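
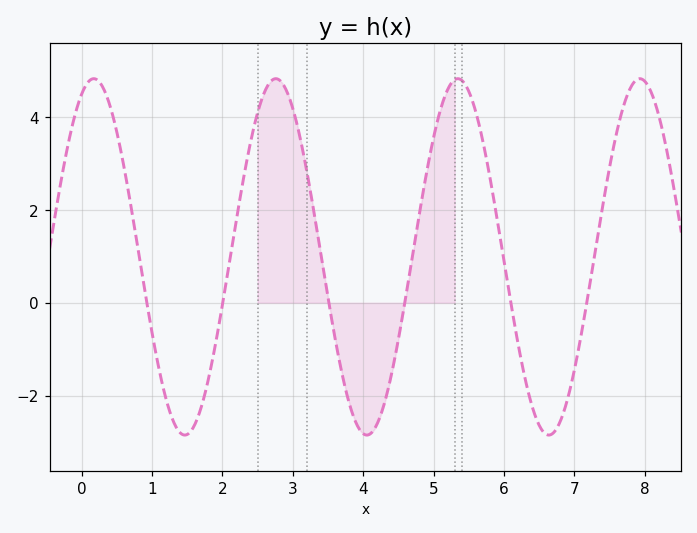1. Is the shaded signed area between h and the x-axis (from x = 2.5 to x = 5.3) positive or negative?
positive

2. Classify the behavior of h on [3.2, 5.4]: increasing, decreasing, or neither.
neither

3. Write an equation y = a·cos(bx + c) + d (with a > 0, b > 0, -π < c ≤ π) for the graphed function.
y = 3.84cos(2.4x - 0.42) + 0.99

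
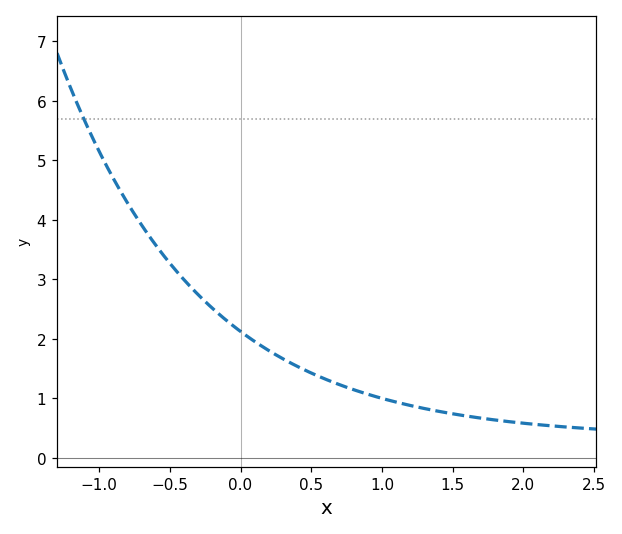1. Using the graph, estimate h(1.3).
0.824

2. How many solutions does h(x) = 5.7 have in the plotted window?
1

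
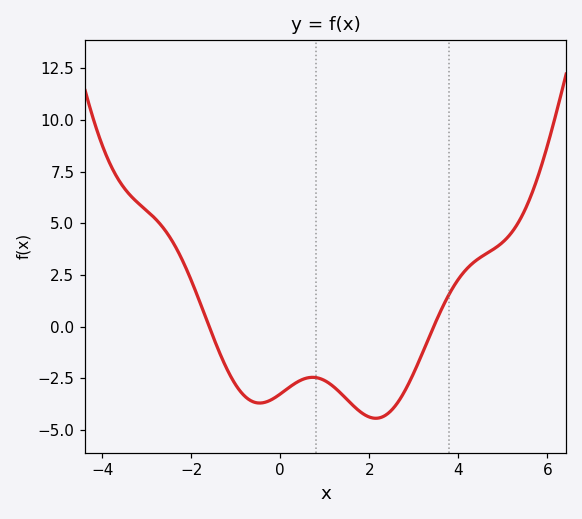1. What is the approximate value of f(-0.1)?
-3.4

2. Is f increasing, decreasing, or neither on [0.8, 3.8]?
neither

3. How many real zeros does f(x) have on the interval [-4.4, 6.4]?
2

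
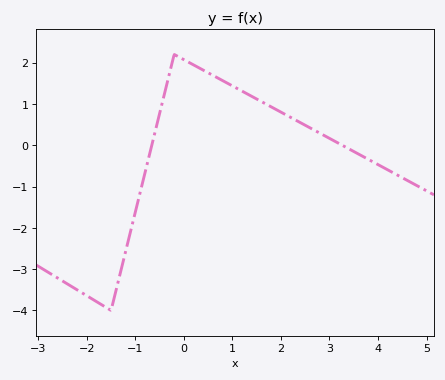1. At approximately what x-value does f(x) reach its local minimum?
-1.5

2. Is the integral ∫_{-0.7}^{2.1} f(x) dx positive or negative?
positive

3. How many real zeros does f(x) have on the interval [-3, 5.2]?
2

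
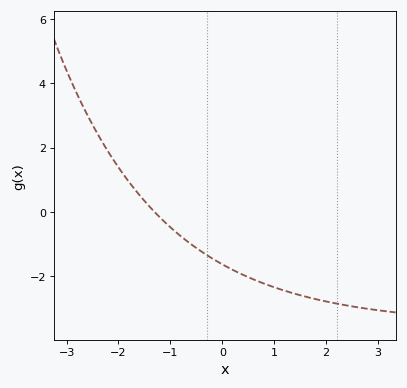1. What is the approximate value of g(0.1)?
-1.8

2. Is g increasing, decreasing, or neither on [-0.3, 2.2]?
decreasing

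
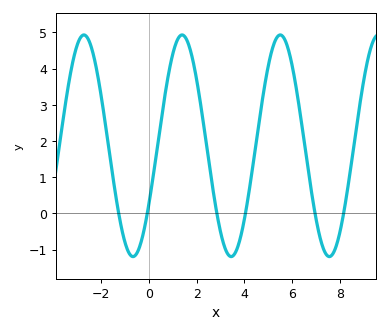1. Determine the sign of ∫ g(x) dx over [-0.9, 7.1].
positive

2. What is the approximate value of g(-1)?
-0.788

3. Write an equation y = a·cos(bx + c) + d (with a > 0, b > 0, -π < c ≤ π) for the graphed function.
y = 3.06cos(1.53x - 2.13) + 1.87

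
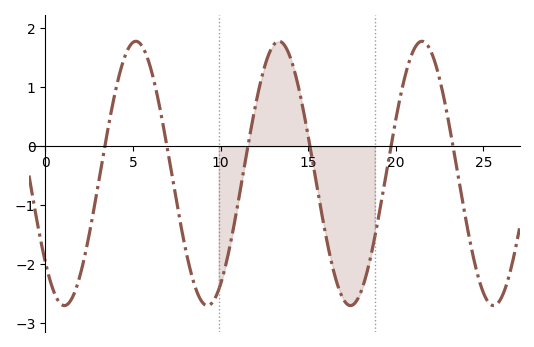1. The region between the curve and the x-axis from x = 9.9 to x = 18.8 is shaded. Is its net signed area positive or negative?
negative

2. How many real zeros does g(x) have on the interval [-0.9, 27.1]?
6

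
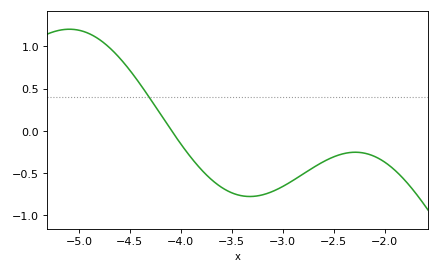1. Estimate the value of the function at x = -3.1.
-0.72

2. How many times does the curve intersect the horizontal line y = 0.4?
1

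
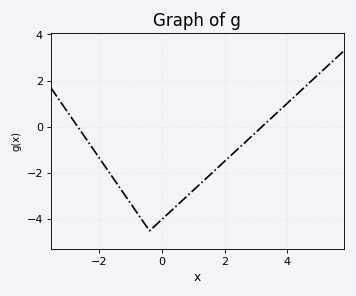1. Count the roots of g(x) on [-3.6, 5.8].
2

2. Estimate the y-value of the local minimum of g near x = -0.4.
-4.4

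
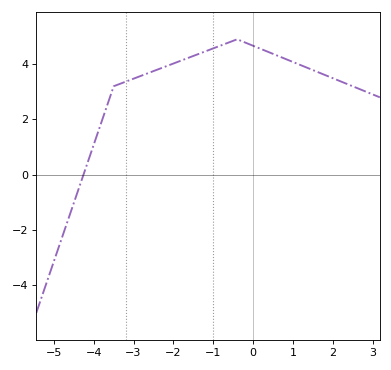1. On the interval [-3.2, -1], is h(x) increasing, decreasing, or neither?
increasing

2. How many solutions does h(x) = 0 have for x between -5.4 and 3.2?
1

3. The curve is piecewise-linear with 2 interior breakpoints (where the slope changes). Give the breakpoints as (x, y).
(-3.5, 3.2); (-0.4, 4.9)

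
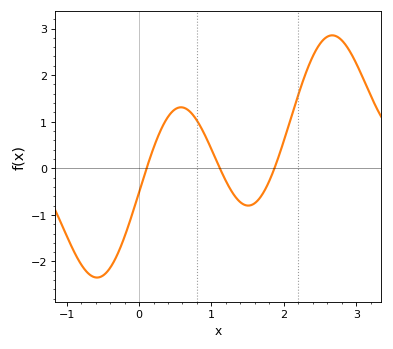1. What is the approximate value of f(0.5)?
1.27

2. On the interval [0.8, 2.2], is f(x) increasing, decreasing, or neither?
neither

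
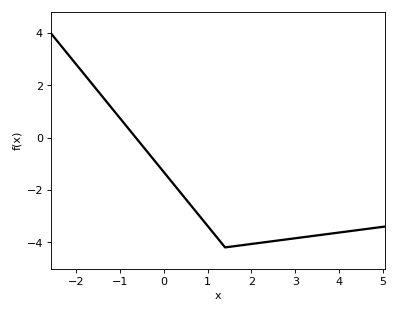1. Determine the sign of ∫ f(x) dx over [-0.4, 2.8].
negative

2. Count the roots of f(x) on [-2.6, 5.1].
1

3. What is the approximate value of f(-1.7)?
2.19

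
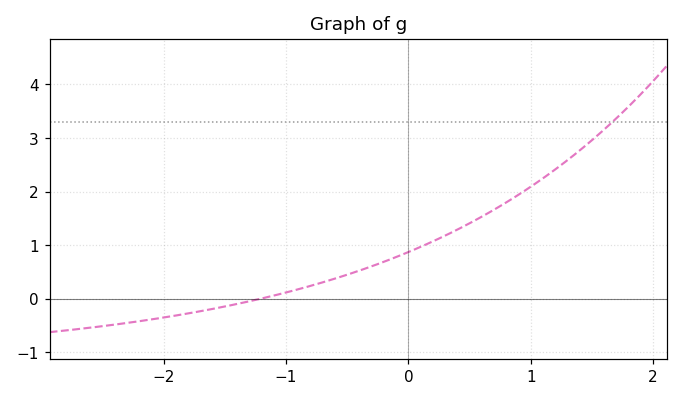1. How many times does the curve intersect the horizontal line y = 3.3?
1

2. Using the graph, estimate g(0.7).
1.66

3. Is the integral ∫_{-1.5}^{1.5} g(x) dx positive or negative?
positive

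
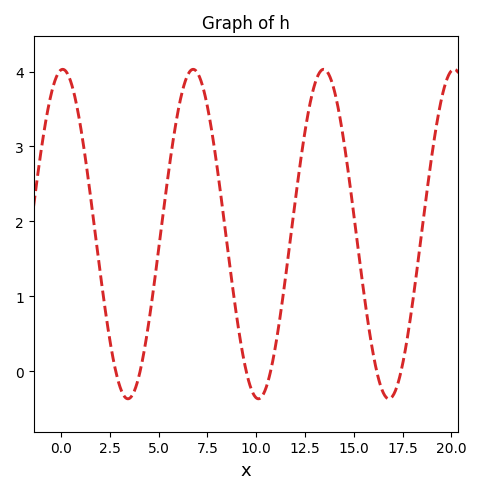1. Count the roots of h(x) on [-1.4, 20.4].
6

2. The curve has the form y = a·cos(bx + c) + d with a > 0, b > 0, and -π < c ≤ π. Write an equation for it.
y = 2.2cos(0.94x - 0.08) + 1.83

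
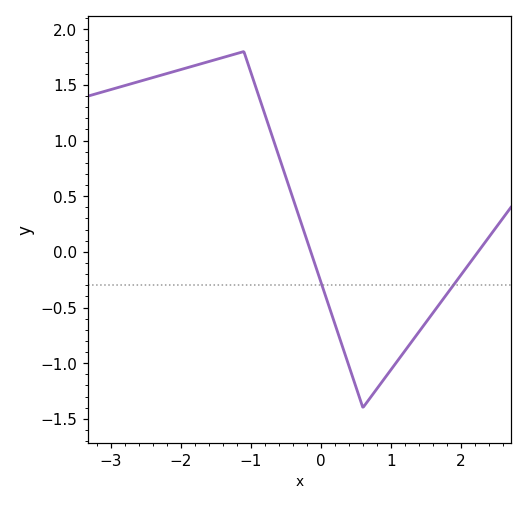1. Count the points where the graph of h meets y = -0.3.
2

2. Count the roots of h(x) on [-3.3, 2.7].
2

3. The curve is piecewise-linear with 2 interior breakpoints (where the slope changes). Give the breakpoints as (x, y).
(-1.1, 1.8); (0.6, -1.4)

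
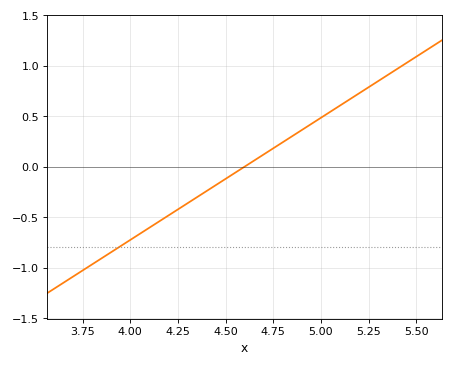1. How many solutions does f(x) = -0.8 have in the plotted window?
1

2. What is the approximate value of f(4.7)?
0.1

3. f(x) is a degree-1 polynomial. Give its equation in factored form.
y = 1.21(x - 4.6)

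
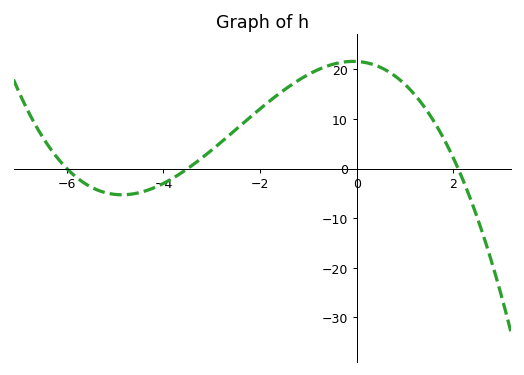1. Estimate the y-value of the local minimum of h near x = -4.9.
-5.29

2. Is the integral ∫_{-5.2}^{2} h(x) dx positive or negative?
positive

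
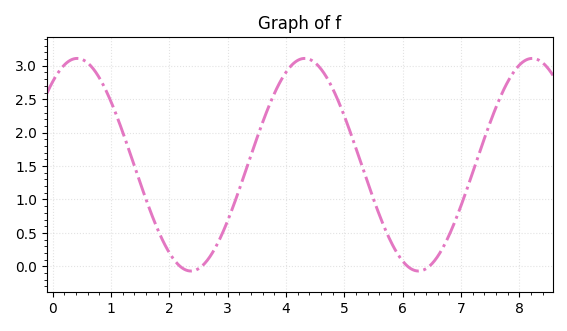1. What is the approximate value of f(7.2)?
1.4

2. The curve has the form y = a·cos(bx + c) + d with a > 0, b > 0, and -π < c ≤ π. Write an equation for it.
y = 1.59cos(1.6x - 0.67) + 1.52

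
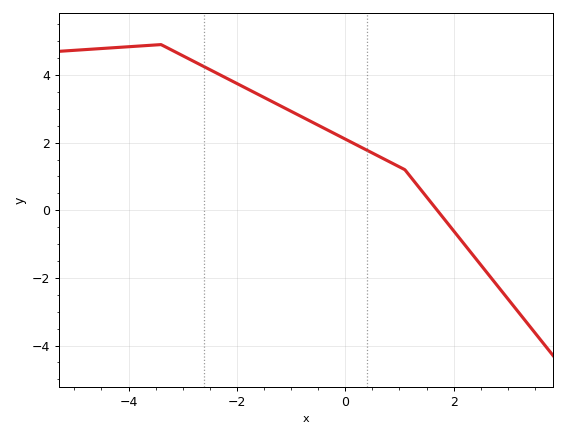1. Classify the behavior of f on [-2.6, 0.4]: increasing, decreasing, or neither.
decreasing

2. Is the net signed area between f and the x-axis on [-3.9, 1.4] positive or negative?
positive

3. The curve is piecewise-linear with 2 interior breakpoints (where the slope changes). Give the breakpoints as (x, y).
(-3.4, 4.9); (1.1, 1.2)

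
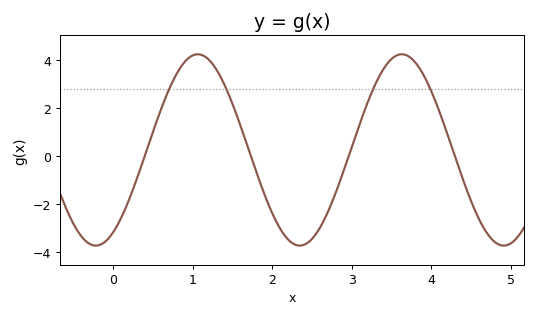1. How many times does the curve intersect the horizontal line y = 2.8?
4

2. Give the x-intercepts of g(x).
0.4, 1.7, 3, 4.3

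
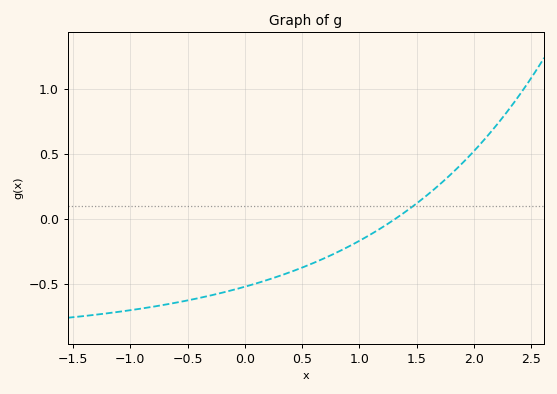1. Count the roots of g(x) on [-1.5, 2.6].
1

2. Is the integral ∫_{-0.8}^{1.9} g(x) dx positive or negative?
negative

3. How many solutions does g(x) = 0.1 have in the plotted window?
1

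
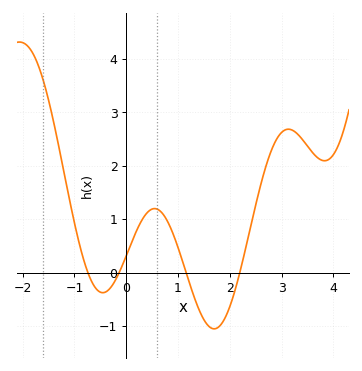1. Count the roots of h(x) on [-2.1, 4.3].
4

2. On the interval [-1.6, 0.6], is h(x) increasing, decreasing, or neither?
neither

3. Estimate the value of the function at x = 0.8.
0.954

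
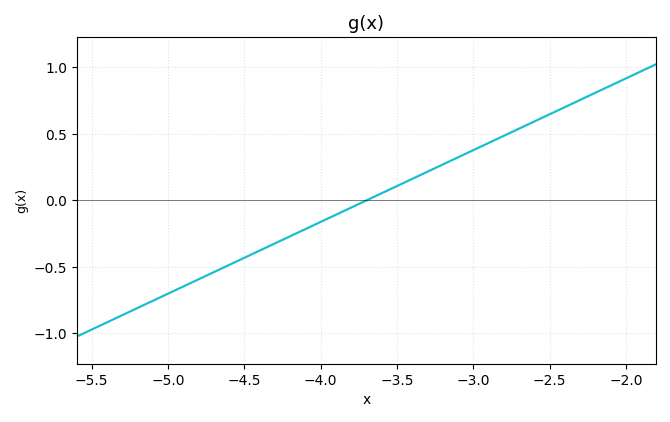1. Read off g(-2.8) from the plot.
0.5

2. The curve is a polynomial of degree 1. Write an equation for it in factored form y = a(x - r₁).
y = 0.54(x + 3.7)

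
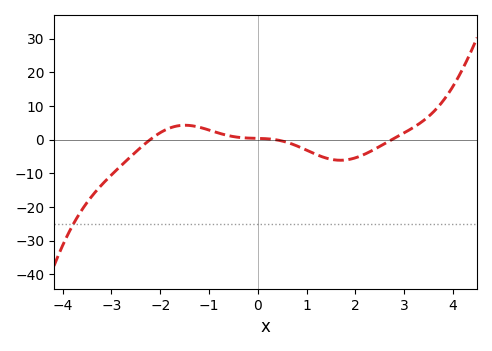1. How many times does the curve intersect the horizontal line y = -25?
1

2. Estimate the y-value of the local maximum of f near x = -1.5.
4.31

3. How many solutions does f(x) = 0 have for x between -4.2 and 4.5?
3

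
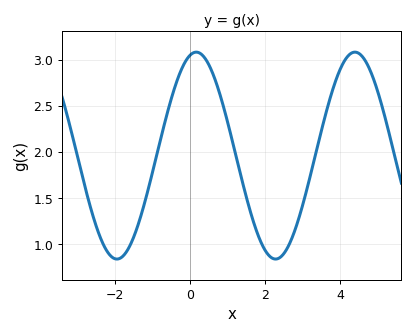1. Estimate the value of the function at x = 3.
1.45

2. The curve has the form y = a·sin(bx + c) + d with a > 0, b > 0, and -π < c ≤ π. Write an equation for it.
y = 1.12sin(1.5x + 1.3) + 1.96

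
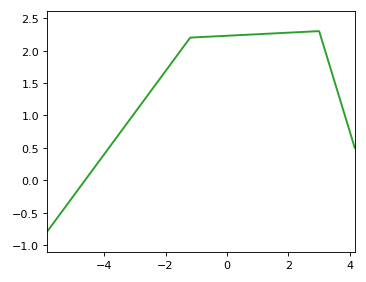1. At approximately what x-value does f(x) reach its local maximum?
3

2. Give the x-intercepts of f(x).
-4.62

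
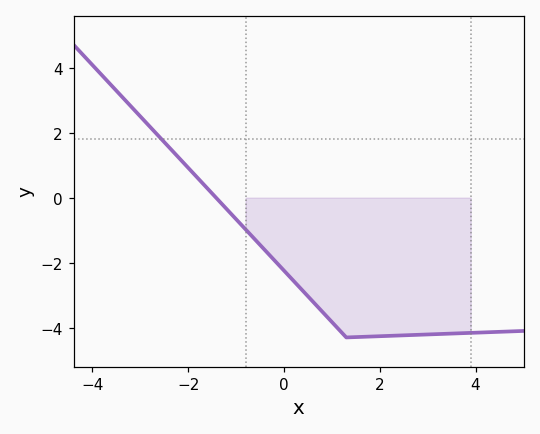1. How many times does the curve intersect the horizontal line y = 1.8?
1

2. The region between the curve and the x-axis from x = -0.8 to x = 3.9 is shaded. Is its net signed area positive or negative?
negative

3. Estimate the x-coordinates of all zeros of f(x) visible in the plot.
-1.42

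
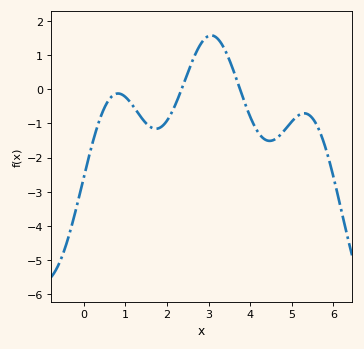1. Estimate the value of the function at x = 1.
-0.2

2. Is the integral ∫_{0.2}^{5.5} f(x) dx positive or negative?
negative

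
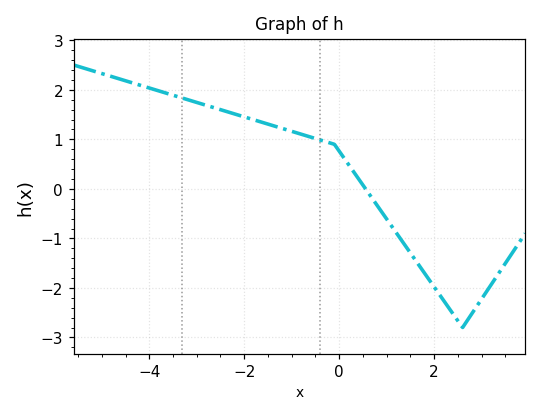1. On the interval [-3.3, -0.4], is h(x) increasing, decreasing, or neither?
decreasing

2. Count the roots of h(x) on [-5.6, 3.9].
1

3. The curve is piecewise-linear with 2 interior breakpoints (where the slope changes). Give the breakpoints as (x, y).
(-0.1, 0.9); (2.6, -2.8)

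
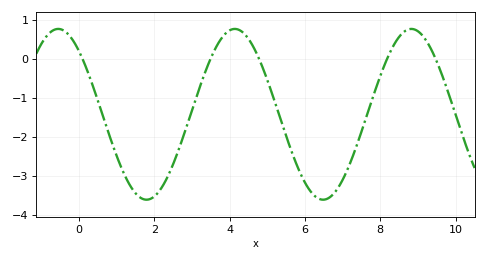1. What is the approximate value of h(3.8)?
0.6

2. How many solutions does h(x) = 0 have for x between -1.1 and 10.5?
5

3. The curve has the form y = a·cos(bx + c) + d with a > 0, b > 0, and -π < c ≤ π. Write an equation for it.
y = 2.19cos(1.3x + 0.74) - 1.42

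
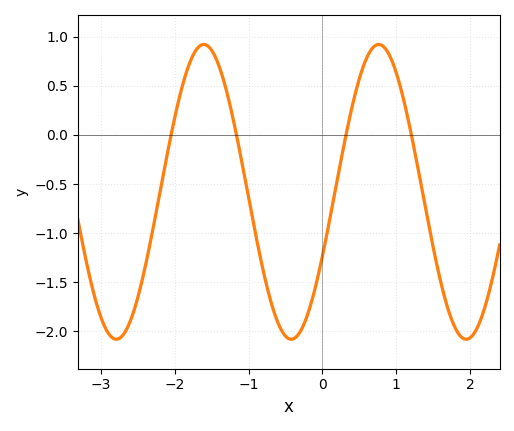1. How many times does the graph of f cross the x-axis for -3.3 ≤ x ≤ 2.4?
4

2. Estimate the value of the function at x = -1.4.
0.697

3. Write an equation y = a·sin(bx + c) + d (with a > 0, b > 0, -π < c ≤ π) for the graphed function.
y = 1.5sin(2.65x - 0.45) - 0.58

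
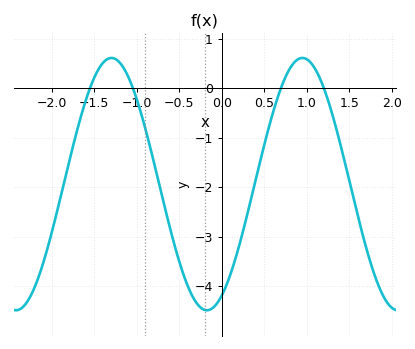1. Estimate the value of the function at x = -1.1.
0.233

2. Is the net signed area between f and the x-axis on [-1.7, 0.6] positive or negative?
negative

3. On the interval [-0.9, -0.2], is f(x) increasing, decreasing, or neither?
decreasing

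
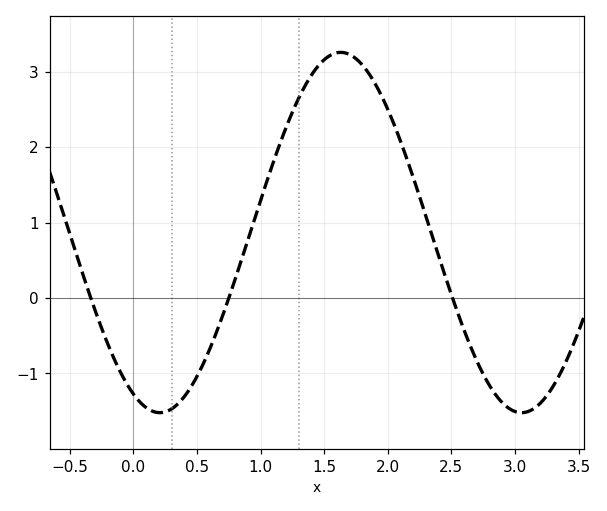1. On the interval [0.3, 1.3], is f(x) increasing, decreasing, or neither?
increasing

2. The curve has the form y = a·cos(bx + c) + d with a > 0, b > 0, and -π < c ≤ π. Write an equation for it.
y = 2.39cos(2.21x + 2.68) + 0.87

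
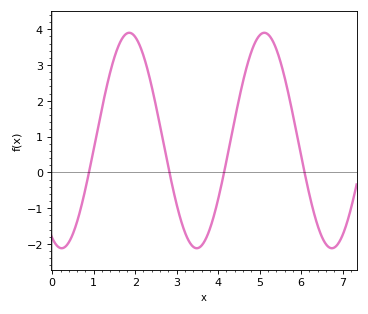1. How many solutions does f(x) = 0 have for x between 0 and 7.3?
4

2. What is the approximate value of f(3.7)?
-1.86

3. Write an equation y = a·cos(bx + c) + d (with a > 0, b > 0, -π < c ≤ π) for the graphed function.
y = 3.01cos(1.93x + 2.7) + 0.89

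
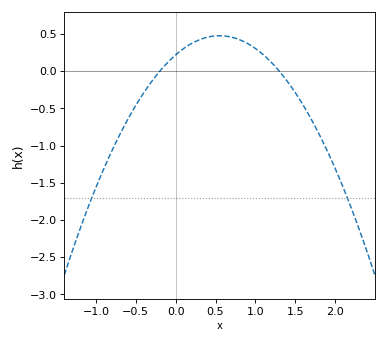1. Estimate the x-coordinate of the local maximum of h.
0.55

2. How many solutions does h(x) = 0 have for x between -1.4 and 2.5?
2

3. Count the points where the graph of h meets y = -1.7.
2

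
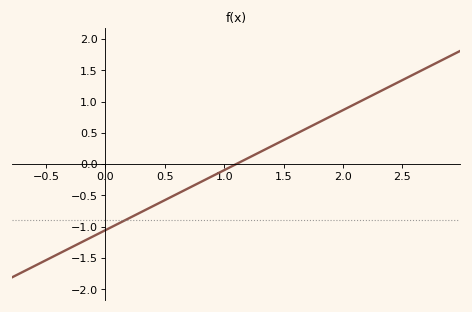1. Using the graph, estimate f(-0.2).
-1.25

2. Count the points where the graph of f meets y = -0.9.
1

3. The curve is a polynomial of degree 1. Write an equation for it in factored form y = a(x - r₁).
y = 0.96(x - 1.1)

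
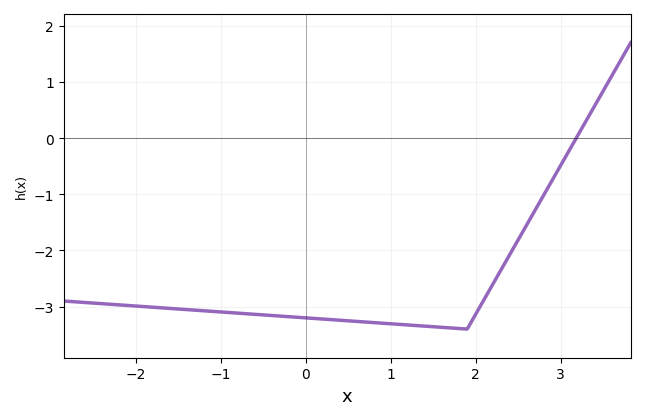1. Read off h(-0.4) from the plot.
-3.16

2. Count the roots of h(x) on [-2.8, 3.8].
1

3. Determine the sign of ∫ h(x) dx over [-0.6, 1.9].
negative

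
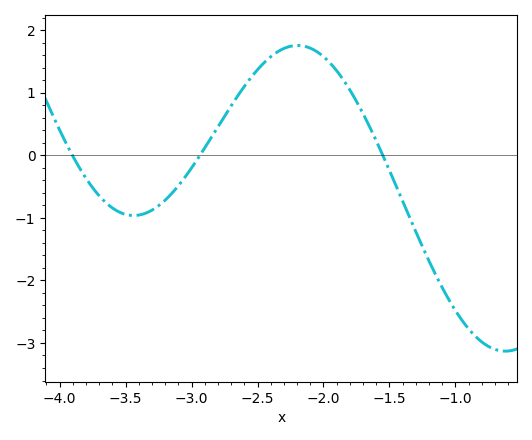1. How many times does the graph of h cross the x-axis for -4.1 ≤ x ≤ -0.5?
3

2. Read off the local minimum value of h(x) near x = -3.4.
-0.961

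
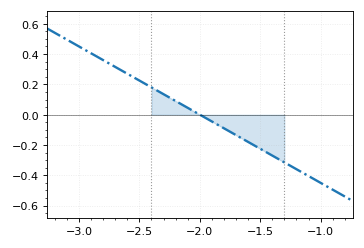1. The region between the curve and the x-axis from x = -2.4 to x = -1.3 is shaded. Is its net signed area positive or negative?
negative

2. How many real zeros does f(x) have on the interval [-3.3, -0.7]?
1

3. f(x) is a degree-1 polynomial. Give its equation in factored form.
y = -0.45(x + 2)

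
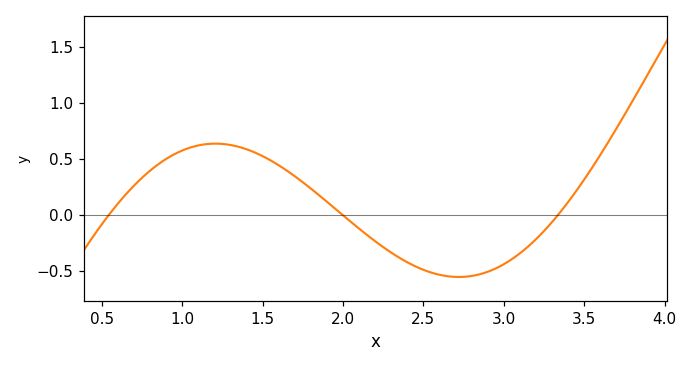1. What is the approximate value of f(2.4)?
-0.4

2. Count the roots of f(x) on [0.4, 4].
3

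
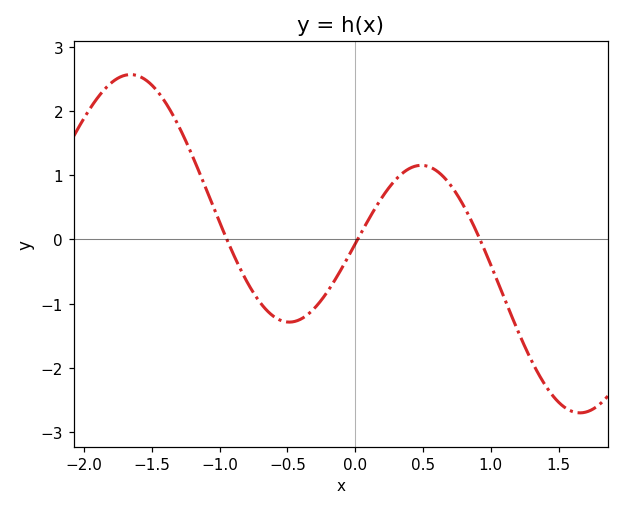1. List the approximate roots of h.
-0.9, 0, 0.9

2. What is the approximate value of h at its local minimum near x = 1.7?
-2.7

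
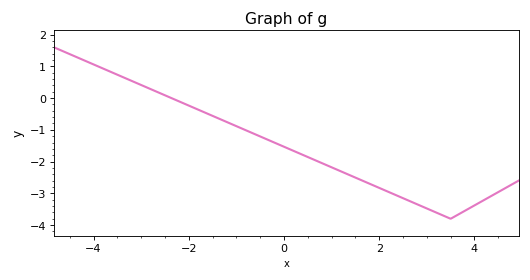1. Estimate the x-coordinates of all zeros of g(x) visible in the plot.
-2.4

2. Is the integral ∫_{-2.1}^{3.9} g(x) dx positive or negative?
negative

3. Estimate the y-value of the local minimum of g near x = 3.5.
-3.8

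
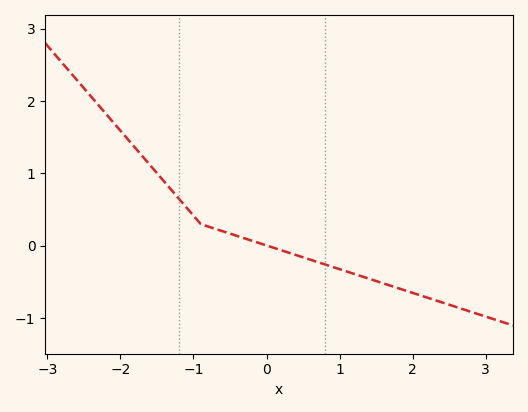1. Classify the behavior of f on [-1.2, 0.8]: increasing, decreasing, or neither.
decreasing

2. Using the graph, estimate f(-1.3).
0.77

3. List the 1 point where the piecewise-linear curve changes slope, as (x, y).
(-0.9, 0.3)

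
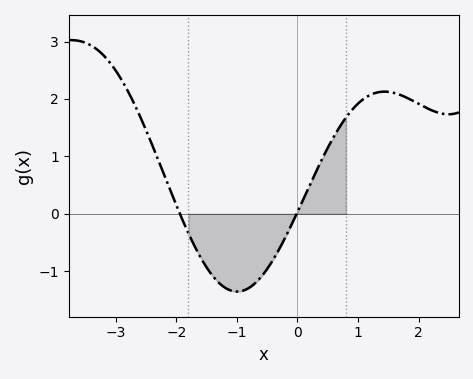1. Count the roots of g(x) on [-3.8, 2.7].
2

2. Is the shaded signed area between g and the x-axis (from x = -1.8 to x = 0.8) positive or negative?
negative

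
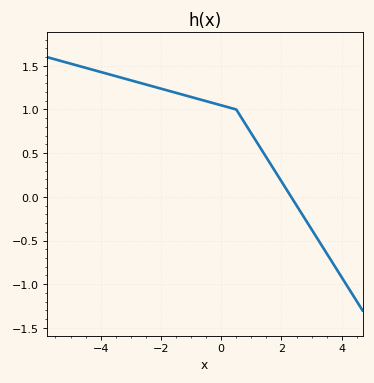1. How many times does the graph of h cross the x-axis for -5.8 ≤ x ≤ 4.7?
1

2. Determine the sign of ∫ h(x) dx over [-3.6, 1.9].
positive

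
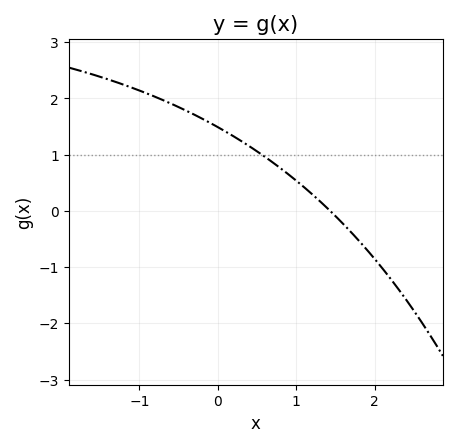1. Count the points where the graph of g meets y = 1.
1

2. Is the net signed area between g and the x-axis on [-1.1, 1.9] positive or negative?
positive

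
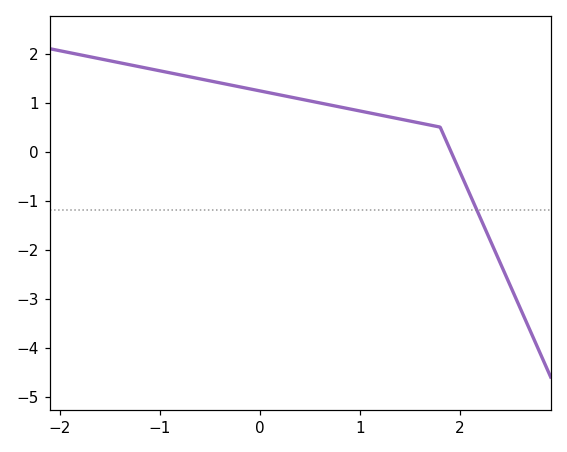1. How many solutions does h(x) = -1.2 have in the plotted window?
1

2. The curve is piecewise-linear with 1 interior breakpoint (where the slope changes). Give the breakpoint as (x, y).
(1.8, 0.5)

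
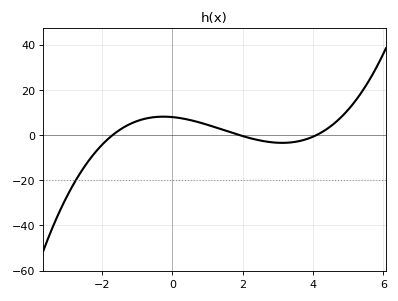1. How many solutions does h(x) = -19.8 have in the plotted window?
1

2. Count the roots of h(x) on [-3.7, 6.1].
3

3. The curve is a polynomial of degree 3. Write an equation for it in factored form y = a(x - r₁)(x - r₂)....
y = 0.6(x + 1.7)(x - 1.9)(x - 4.1)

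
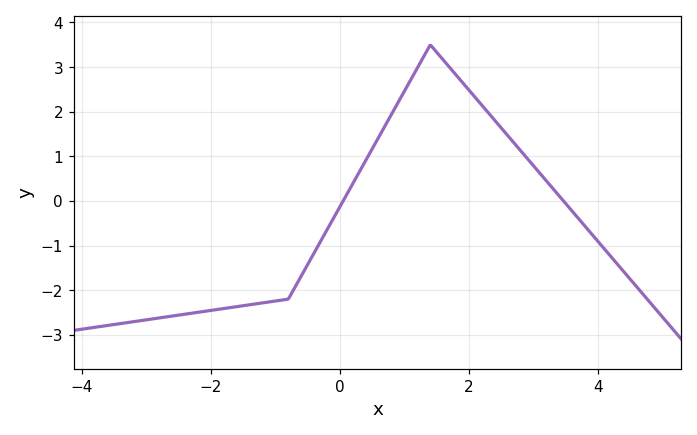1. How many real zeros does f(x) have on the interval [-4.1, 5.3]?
2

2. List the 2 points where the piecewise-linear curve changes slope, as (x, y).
(-0.8, -2.2); (1.4, 3.5)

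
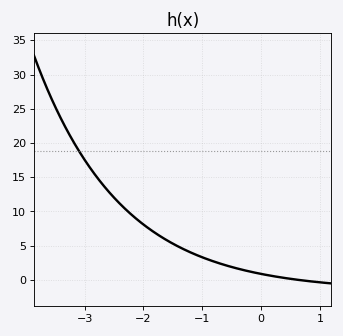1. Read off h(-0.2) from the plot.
1.24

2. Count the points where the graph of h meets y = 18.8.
1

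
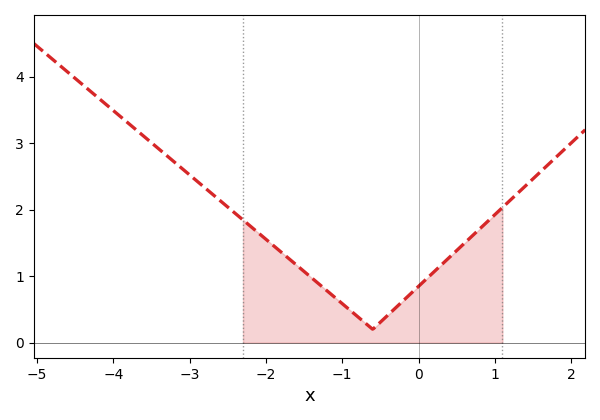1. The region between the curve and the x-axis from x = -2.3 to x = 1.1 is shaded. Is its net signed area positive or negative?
positive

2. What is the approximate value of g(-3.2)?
2.72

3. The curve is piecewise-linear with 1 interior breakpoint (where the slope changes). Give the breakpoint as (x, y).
(-0.6, 0.2)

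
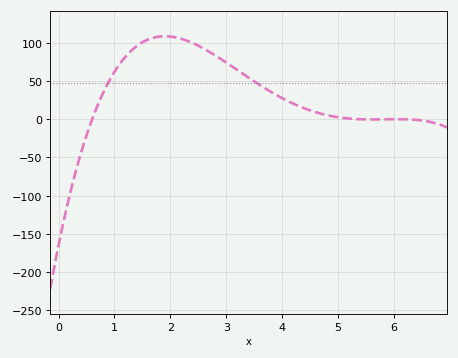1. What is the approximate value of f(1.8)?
108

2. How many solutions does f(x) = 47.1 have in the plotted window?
2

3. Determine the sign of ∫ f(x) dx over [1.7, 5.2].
positive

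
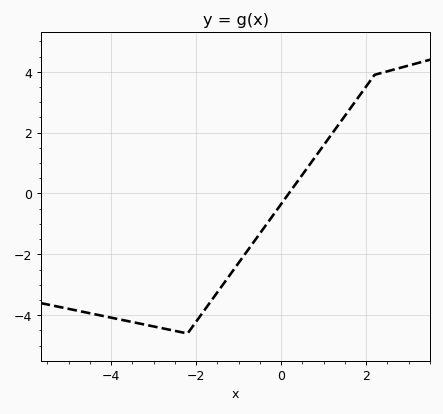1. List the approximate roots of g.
0.181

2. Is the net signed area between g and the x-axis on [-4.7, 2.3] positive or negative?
negative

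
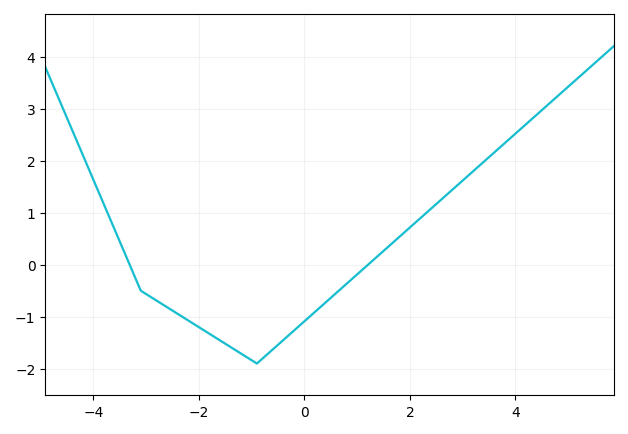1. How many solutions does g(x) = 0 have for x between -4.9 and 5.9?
2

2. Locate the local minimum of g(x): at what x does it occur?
-0.903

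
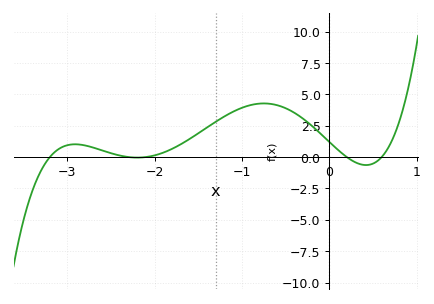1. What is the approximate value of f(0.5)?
-0.525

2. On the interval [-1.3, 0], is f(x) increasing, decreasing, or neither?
neither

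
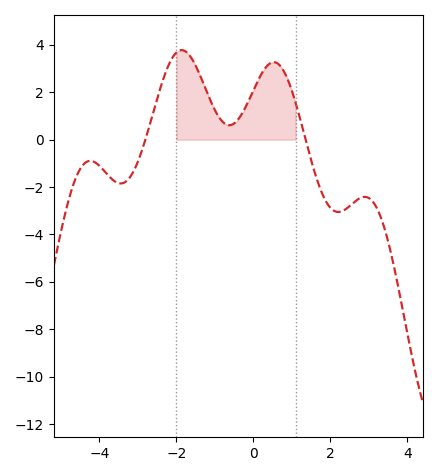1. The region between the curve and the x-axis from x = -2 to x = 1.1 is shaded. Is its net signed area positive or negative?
positive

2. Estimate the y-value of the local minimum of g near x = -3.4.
-1.85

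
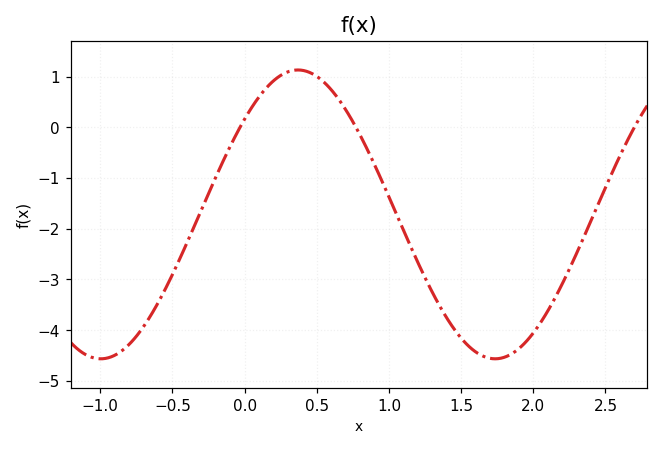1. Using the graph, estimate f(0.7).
0.347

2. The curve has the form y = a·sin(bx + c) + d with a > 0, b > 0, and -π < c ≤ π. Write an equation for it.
y = 2.85sin(2.3x + 0.72) - 1.72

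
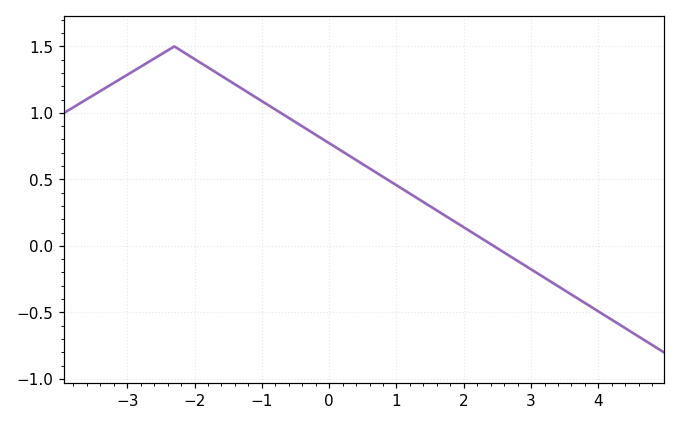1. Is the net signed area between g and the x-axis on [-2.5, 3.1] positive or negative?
positive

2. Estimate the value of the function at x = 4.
-0.493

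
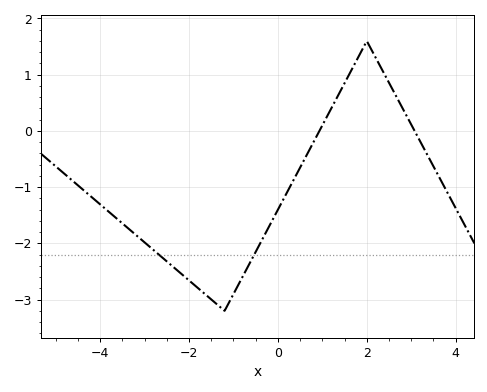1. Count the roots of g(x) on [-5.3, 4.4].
2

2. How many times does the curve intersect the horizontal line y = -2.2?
2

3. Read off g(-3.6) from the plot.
-1.58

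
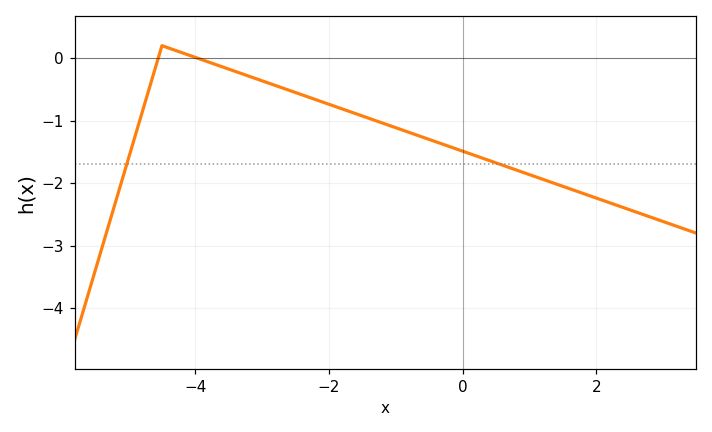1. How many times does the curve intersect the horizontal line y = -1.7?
2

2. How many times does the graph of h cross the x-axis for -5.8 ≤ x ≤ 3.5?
2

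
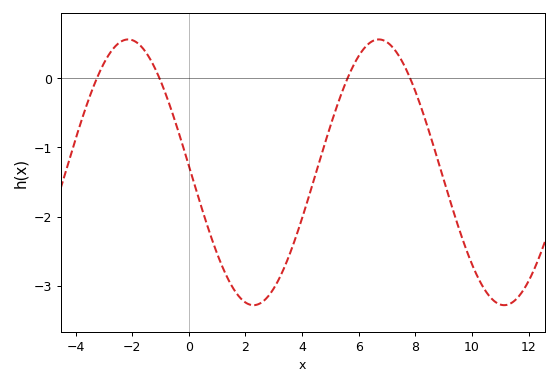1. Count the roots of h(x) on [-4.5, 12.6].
4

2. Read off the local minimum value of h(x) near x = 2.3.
-3.28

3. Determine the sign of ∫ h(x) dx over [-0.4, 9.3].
negative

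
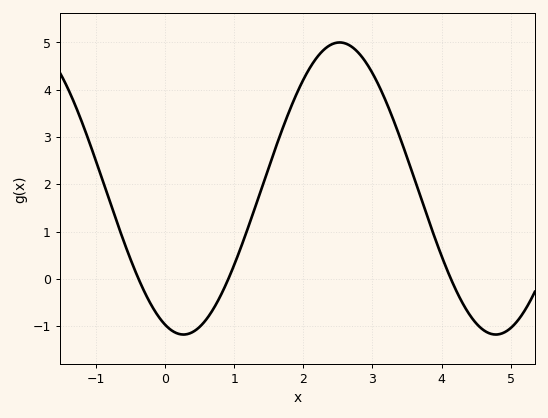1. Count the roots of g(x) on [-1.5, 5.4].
3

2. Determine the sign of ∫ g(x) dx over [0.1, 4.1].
positive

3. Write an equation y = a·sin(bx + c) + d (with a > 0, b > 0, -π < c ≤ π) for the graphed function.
y = 3.09sin(1.39x - 1.94) + 1.91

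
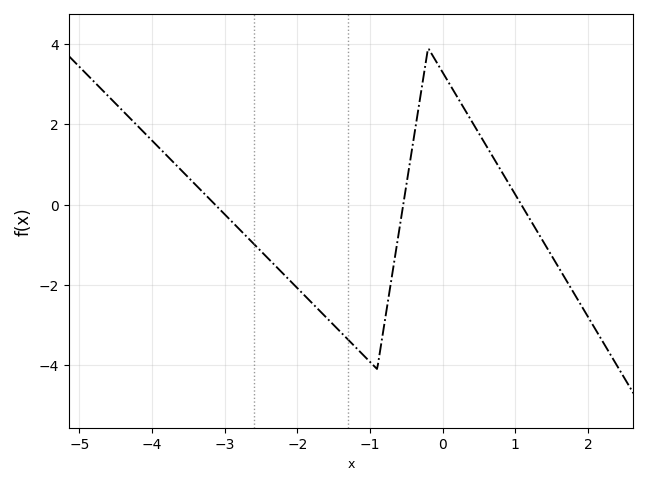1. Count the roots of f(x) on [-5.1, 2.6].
3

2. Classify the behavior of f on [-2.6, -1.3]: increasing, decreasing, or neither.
decreasing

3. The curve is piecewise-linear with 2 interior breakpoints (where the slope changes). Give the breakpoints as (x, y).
(-0.9, -4.1); (-0.2, 3.9)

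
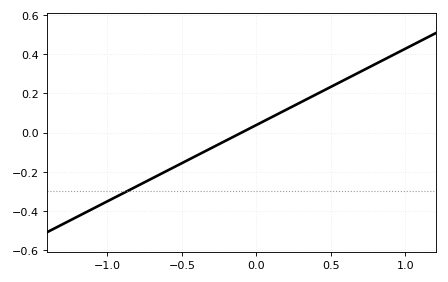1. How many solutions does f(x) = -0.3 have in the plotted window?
1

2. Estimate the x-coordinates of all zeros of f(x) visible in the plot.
-0.1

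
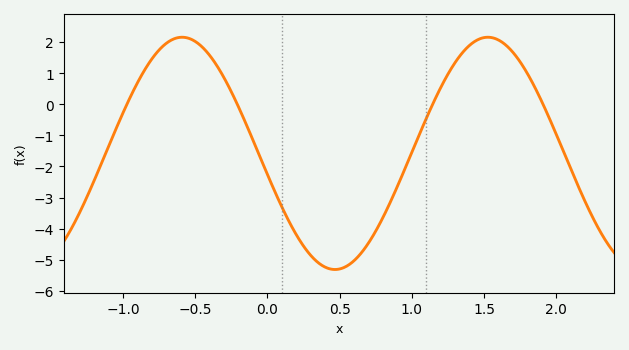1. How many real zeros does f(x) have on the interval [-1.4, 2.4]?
4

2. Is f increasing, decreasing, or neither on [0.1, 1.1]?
neither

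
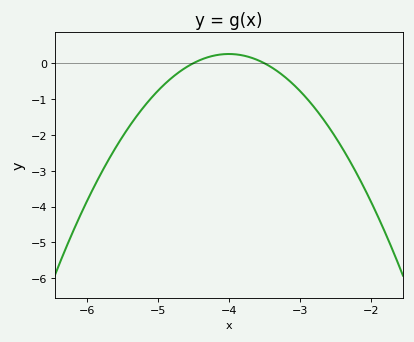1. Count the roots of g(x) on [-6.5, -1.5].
2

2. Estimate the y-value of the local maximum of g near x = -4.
0.258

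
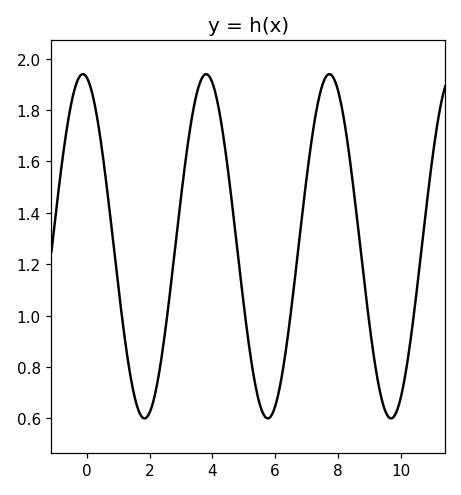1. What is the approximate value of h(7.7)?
1.94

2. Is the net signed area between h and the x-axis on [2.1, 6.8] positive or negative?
positive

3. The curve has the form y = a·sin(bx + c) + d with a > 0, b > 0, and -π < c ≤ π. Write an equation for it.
y = 0.67sin(1.6x + 1.77) + 1.27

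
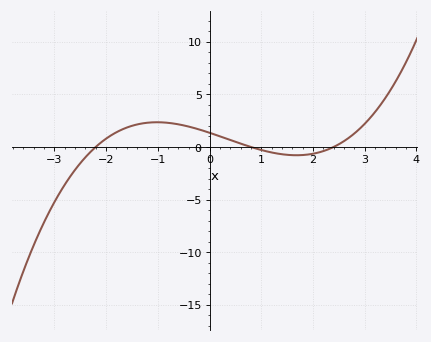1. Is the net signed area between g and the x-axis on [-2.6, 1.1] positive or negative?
positive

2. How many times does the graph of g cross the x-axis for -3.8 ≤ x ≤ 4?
3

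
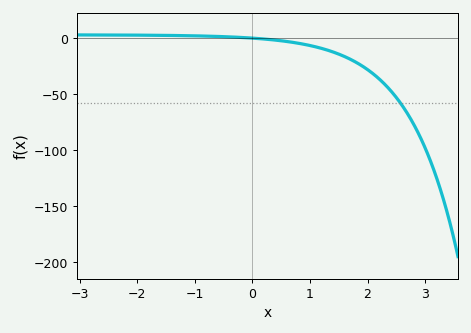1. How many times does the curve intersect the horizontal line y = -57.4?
1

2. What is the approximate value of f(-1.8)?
2.72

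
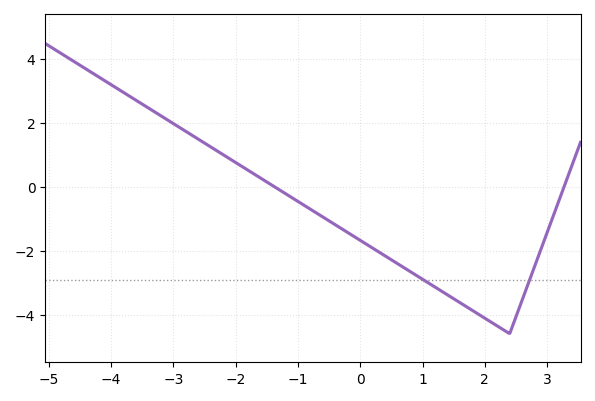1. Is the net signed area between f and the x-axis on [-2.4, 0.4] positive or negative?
negative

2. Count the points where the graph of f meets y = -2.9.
2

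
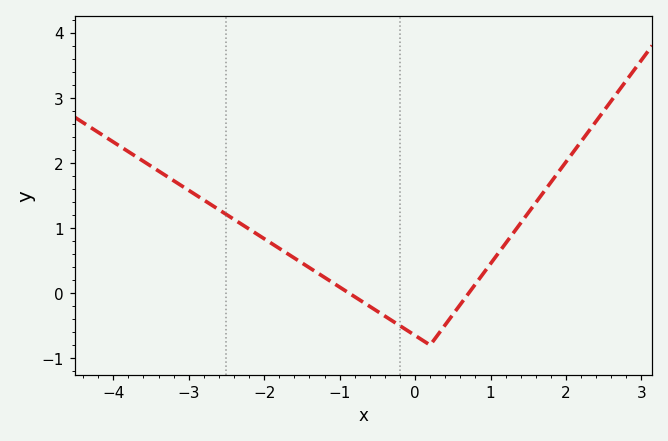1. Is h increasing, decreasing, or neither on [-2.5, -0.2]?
decreasing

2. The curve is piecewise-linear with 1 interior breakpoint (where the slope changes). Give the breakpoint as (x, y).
(0.2, -0.8)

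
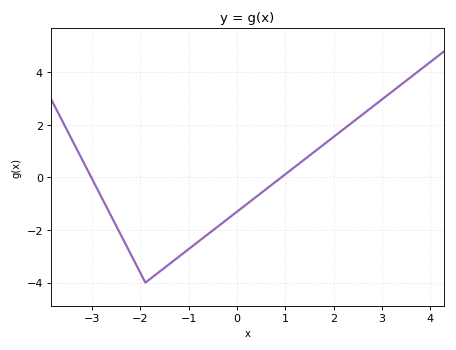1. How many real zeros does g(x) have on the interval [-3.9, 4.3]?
2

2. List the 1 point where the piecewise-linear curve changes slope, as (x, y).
(-1.9, -4)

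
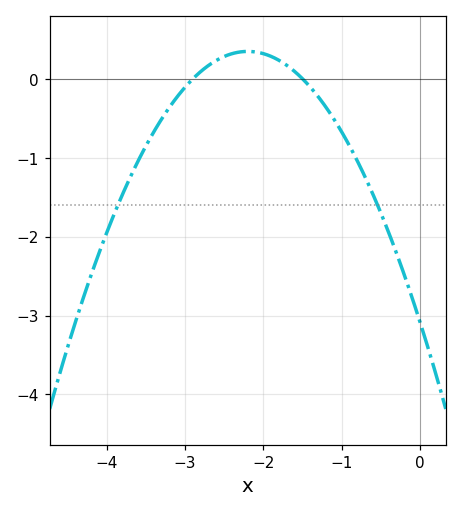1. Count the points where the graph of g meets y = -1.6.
2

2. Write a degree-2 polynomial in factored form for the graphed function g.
y = -0.71(x + 2.9)(x + 1.5)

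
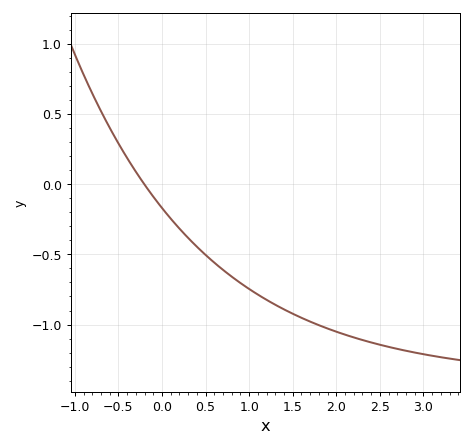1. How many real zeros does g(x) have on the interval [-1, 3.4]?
1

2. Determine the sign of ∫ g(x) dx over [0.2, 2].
negative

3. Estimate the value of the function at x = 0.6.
-0.559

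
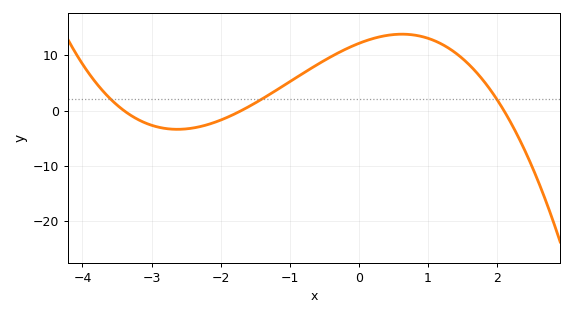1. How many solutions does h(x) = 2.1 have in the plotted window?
3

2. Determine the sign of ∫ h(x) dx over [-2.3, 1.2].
positive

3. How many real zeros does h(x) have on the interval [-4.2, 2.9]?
3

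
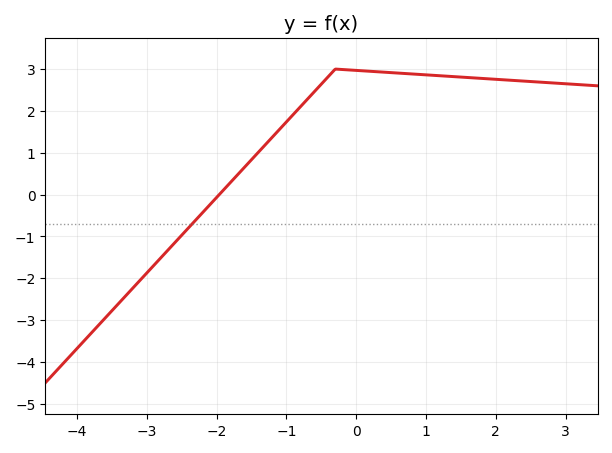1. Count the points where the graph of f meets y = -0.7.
1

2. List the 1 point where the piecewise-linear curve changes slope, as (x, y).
(-0.3, 3)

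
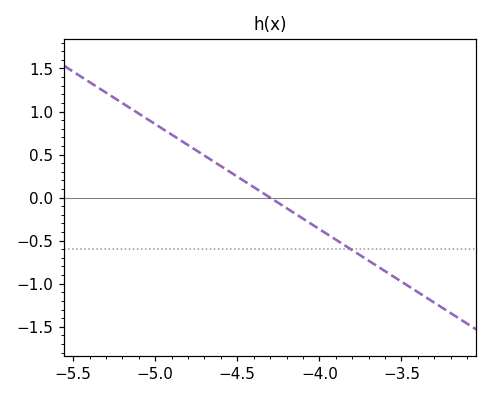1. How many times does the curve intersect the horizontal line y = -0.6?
1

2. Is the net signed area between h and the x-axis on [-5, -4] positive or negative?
positive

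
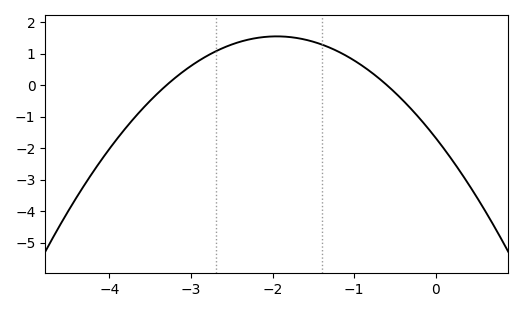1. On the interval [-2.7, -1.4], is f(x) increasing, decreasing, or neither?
neither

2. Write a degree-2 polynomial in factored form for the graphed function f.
y = -0.85(x + 3.3)(x + 0.6)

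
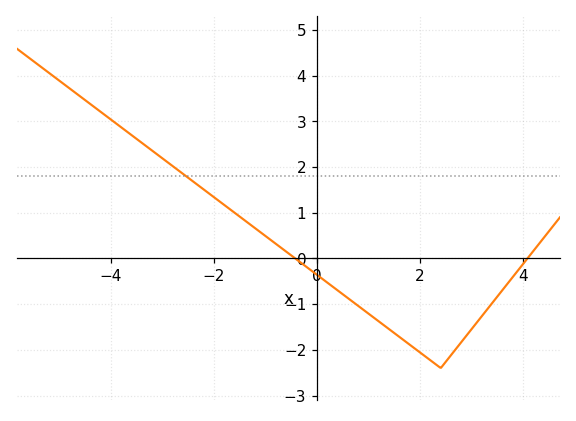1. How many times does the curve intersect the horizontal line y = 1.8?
1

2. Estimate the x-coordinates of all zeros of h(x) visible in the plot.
-0.421, 4.08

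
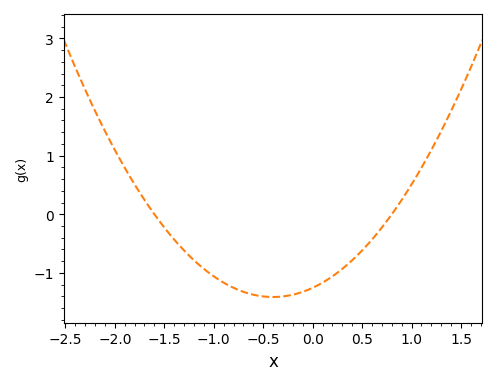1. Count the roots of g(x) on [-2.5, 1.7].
2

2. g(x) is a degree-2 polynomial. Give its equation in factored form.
y = 0.98(x + 1.6)(x - 0.8)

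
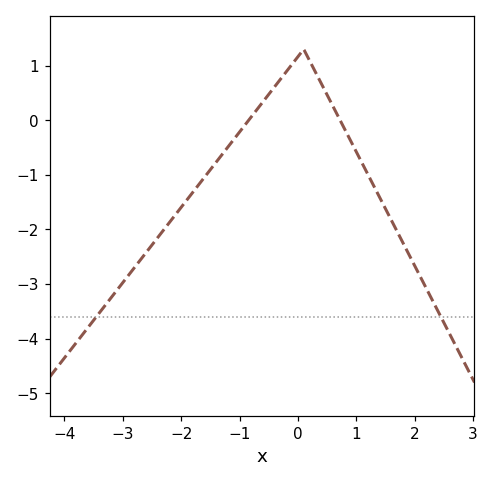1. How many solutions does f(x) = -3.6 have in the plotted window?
2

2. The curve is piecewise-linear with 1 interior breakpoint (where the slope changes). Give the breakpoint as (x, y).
(0.1, 1.3)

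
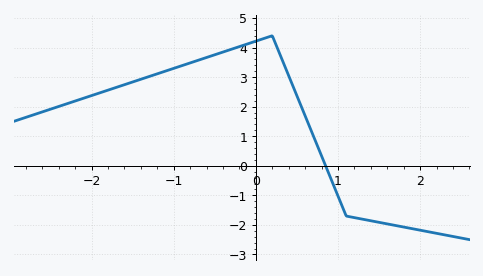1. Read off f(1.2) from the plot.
-1.75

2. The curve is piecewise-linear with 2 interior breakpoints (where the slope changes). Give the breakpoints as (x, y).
(0.2, 4.4); (1.1, -1.7)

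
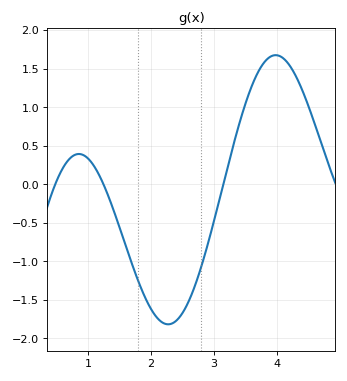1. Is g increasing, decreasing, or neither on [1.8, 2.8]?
neither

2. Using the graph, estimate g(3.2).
0.15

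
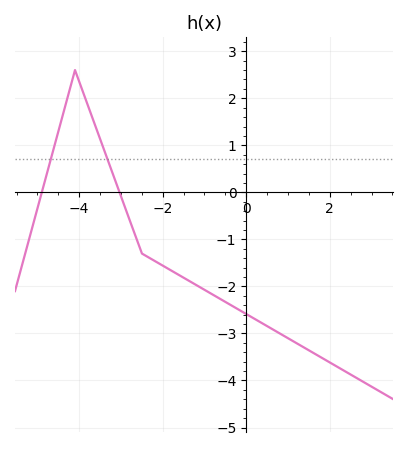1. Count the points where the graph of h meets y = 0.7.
2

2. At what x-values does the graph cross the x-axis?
-4.89, -3.03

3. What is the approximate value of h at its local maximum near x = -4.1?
2.6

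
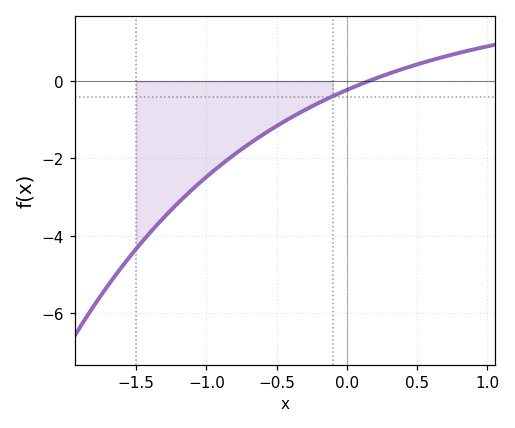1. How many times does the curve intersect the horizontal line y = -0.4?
1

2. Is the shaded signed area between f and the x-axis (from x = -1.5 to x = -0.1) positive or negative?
negative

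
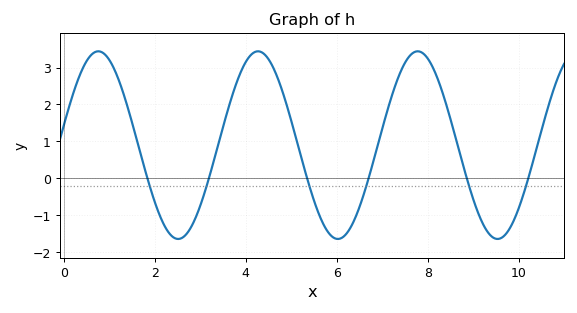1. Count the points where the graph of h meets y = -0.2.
6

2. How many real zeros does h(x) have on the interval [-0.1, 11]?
6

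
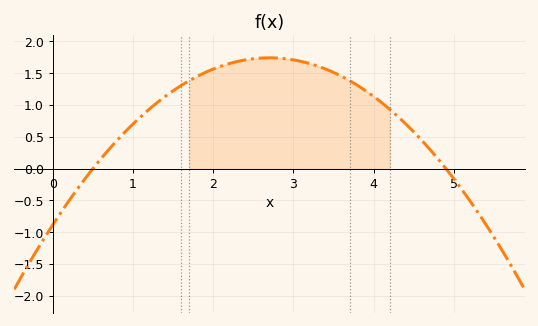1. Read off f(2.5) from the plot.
1.75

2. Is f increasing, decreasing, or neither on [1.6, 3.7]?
neither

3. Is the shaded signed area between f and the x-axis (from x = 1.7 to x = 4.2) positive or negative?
positive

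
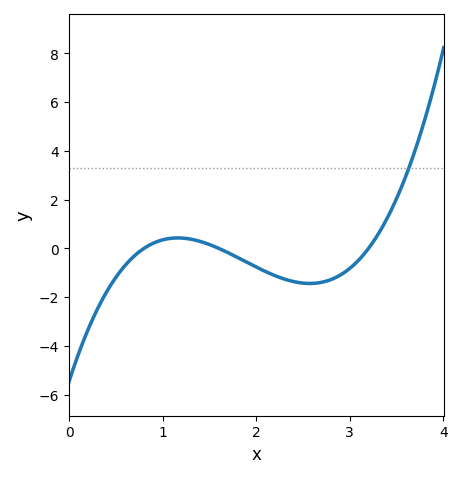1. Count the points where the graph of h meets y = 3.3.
1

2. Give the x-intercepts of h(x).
0.8, 1.6, 3.2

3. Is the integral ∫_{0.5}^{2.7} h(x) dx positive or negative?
negative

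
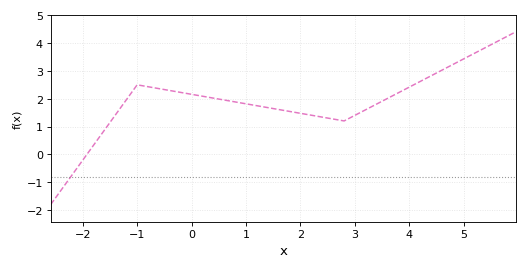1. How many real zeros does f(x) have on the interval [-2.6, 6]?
1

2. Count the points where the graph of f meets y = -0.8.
1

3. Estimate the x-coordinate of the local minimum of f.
2.8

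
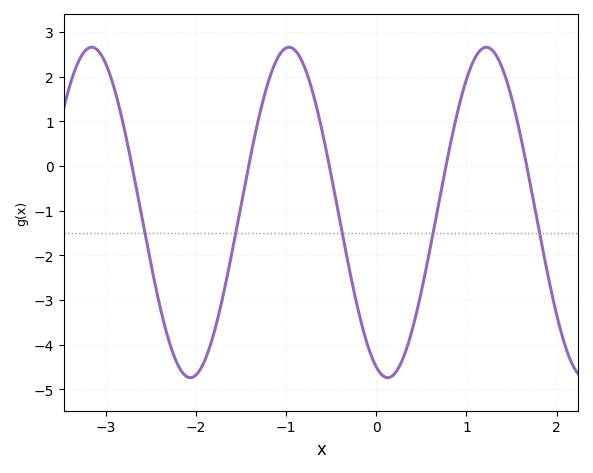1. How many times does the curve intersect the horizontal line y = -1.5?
5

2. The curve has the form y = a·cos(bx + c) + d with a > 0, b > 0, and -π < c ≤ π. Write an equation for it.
y = 3.7cos(2.9x + 2.8) - 1.04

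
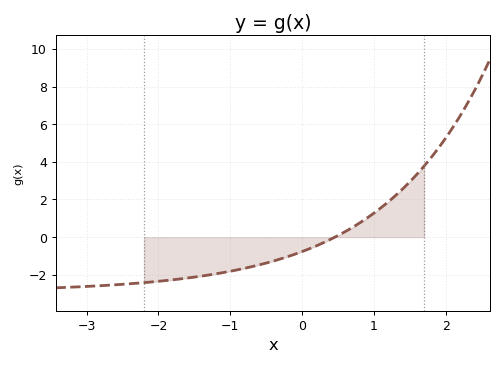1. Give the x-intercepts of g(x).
0.459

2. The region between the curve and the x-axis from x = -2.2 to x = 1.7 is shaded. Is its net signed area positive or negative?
negative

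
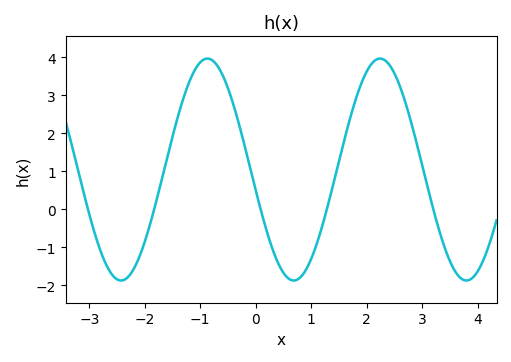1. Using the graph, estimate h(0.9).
-1.6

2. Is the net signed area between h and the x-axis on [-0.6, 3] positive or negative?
positive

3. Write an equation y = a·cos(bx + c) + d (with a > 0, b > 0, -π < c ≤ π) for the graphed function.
y = 2.92cos(2x + 1.8) + 1.05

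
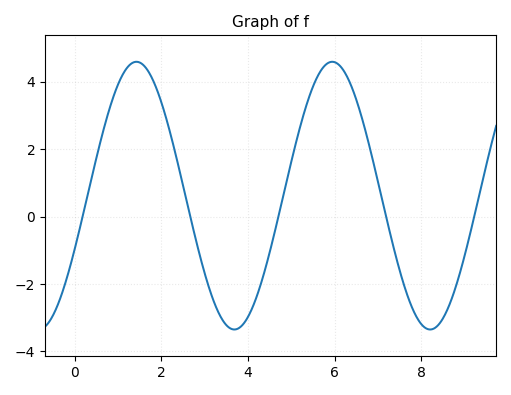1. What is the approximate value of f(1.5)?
4.6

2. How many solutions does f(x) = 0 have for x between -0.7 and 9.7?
5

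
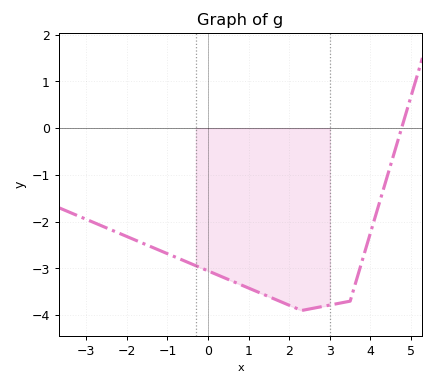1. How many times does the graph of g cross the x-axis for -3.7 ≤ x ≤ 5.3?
1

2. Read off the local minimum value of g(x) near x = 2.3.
-3.9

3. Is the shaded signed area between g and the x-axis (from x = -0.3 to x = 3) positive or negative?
negative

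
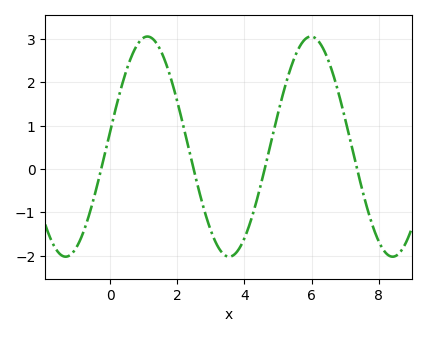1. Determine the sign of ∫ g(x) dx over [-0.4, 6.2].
positive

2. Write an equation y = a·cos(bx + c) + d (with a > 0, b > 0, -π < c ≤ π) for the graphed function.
y = 2.54cos(1.3x - 1.4) + 0.52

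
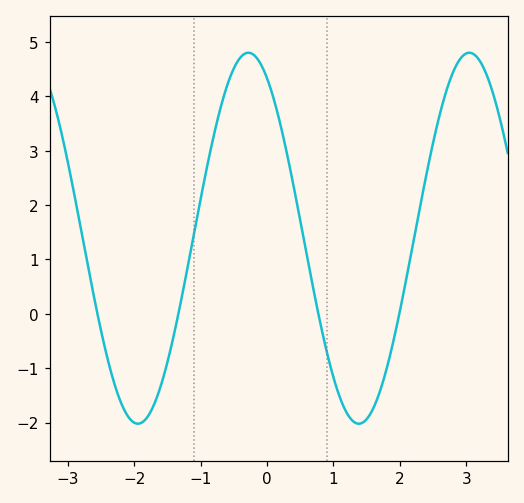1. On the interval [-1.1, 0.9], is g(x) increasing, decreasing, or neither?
neither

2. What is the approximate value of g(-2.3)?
-1.3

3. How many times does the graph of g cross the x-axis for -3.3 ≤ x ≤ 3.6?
4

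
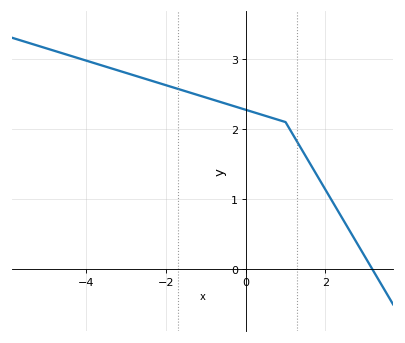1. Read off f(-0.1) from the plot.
2.29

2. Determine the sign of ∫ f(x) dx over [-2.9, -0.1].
positive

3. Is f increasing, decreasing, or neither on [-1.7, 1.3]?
decreasing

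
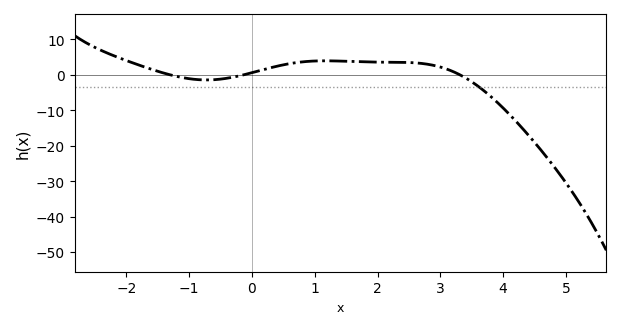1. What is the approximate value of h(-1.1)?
-1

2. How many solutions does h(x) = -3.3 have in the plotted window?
1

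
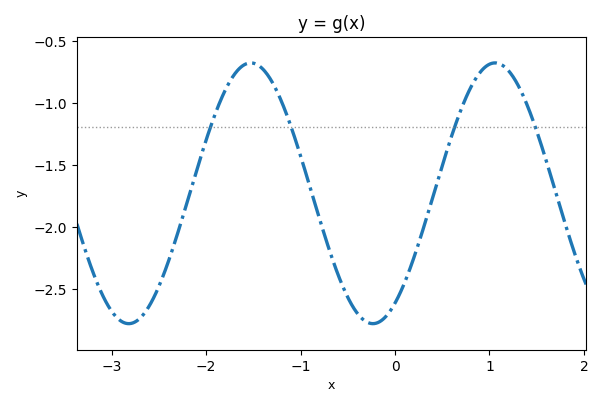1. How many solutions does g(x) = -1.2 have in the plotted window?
4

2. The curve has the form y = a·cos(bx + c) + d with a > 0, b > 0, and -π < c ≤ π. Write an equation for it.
y = 1.05cos(2.43x - 2.57) - 1.73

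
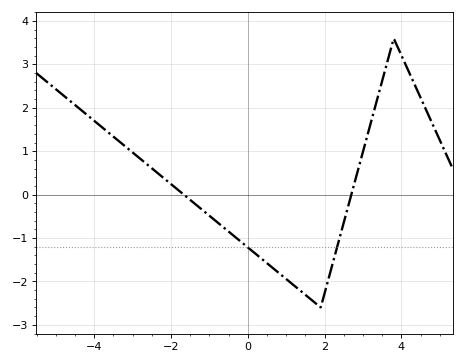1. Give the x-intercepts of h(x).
-1.67, 2.7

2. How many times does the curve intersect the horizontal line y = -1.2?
2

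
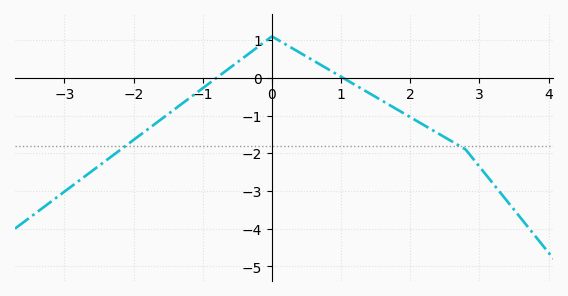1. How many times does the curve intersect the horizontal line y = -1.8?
2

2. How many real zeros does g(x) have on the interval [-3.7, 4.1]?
2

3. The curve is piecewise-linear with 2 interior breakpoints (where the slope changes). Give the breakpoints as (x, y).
(0, 1.1); (2.8, -1.9)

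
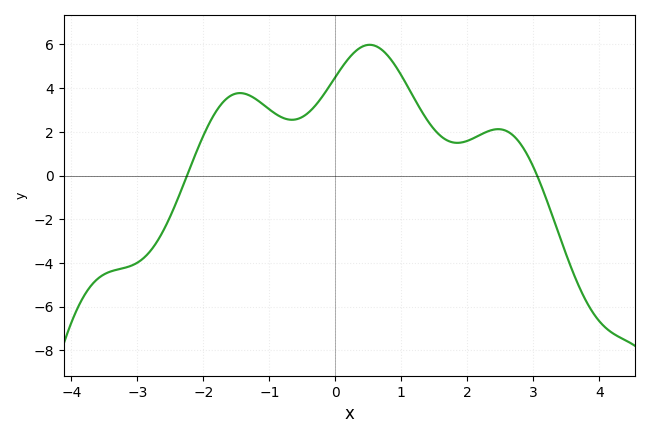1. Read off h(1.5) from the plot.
2.2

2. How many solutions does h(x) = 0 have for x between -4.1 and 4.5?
2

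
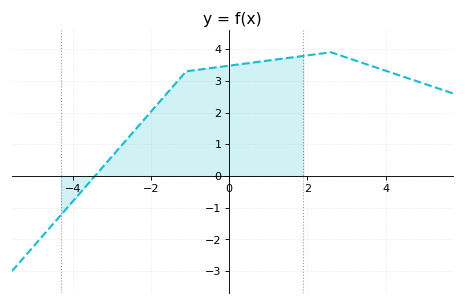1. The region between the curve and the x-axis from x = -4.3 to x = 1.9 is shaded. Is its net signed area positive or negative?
positive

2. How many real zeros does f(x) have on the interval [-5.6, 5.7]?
1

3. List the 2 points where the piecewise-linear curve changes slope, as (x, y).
(-1.1, 3.3); (2.6, 3.9)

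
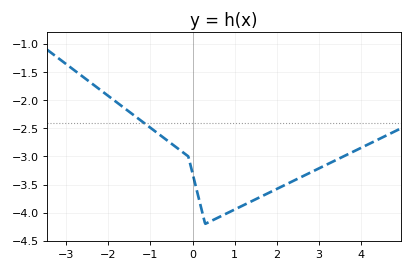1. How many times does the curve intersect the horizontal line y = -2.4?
1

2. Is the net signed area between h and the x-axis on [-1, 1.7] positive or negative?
negative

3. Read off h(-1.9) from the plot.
-2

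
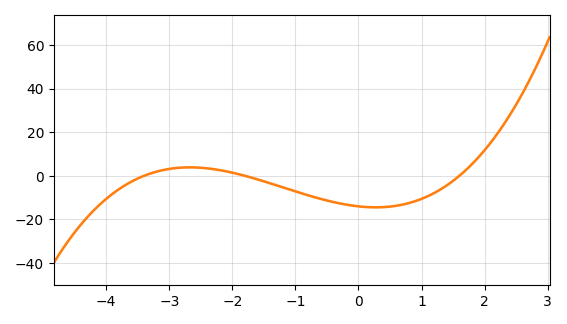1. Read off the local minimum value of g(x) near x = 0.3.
-14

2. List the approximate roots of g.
-3.4, -1.8, 1.6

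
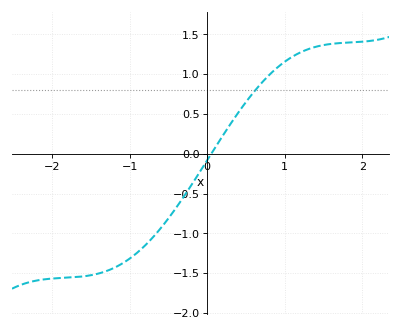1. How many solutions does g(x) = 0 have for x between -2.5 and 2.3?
1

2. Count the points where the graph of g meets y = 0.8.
1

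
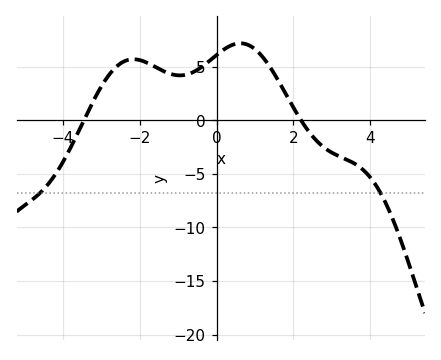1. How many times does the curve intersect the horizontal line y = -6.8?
2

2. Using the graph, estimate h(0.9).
6.9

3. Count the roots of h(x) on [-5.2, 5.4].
2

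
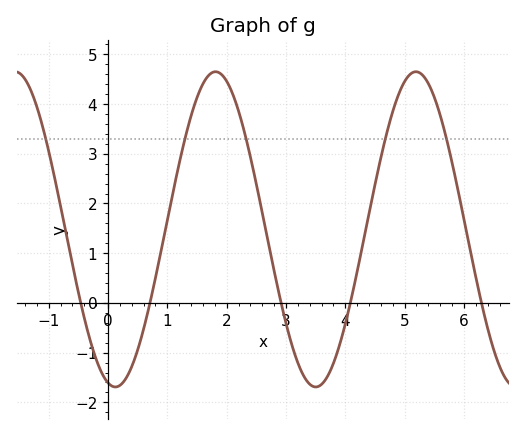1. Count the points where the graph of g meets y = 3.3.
5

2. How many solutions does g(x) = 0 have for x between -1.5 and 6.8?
5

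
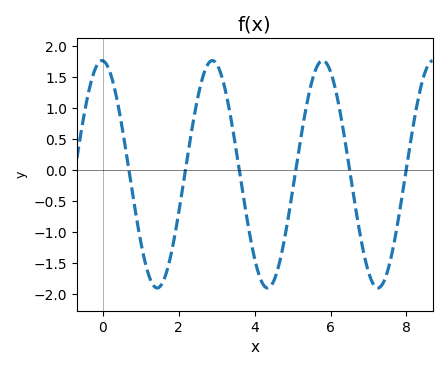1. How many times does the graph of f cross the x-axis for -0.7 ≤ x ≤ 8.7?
6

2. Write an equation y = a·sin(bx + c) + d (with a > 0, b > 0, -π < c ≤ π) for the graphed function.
y = 1.84sin(2.16x + 1.62) - 0.07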